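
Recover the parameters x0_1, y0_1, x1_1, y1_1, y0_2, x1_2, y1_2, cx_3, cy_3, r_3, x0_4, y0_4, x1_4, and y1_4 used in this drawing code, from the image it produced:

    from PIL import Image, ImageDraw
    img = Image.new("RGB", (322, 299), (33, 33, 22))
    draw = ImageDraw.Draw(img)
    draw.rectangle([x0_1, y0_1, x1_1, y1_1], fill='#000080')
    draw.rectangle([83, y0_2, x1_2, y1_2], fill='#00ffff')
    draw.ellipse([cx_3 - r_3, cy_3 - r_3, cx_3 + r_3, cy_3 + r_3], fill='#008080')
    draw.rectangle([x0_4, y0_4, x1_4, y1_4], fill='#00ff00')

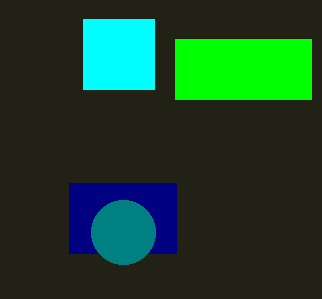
x0_1 = 69, y0_1 = 183, x1_1 = 176, y1_1 = 253, y0_2 = 19, x1_2 = 154, y1_2 = 89, cx_3 = 123, cy_3 = 232, r_3 = 32, x0_4 = 175, y0_4 = 39, x1_4 = 311, y1_4 = 99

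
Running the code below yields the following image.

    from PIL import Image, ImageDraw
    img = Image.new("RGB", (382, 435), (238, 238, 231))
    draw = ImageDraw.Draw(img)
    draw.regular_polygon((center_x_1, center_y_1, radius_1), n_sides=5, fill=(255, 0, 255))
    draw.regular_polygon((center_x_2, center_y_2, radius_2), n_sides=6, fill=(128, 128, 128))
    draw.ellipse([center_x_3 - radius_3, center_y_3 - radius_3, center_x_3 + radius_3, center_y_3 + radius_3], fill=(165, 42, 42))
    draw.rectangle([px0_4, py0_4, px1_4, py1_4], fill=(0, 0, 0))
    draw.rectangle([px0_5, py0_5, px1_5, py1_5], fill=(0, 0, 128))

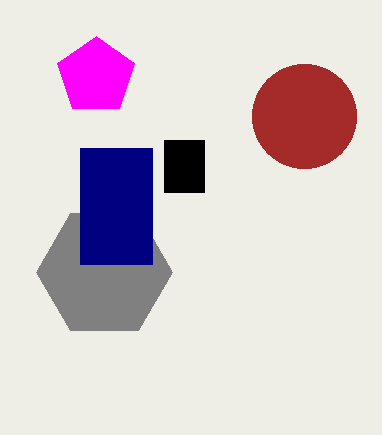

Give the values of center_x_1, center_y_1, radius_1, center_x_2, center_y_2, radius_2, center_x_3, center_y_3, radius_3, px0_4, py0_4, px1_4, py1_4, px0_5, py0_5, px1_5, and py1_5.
center_x_1 = 96; center_y_1 = 76; radius_1 = 40; center_x_2 = 104; center_y_2 = 272; radius_2 = 68; center_x_3 = 304; center_y_3 = 116; radius_3 = 52; px0_4 = 164; py0_4 = 140; px1_4 = 204; py1_4 = 192; px0_5 = 80; py0_5 = 148; px1_5 = 152; py1_5 = 264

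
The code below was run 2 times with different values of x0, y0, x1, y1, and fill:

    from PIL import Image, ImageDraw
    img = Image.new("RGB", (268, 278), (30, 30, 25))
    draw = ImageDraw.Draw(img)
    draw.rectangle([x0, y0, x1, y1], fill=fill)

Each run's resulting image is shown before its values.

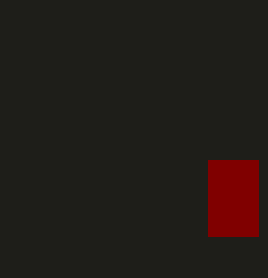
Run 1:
x0 = 208
y0 = 160
x1 = 258
y1 = 236
fill = 'maroon'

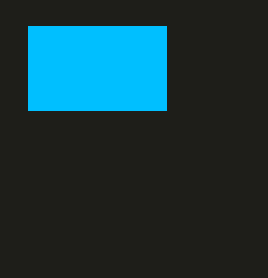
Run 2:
x0 = 28; y0 = 26; x1 = 166; y1 = 110; fill = 'deepskyblue'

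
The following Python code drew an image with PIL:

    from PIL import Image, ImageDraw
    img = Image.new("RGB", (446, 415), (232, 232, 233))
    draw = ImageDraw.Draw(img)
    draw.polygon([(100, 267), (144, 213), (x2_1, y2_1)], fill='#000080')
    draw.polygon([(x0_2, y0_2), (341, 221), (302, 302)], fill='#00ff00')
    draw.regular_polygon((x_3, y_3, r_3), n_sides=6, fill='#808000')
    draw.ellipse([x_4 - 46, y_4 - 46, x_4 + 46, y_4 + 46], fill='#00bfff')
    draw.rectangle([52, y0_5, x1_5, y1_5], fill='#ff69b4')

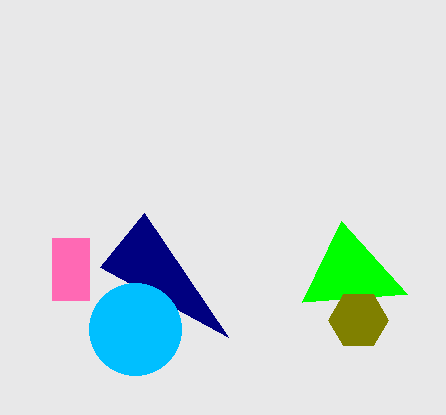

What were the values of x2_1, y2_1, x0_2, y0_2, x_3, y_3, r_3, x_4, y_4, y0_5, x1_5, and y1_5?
x2_1 = 228
y2_1 = 337
x0_2 = 407
y0_2 = 294
x_3 = 358
y_3 = 320
r_3 = 30
x_4 = 135
y_4 = 329
y0_5 = 238
x1_5 = 89
y1_5 = 300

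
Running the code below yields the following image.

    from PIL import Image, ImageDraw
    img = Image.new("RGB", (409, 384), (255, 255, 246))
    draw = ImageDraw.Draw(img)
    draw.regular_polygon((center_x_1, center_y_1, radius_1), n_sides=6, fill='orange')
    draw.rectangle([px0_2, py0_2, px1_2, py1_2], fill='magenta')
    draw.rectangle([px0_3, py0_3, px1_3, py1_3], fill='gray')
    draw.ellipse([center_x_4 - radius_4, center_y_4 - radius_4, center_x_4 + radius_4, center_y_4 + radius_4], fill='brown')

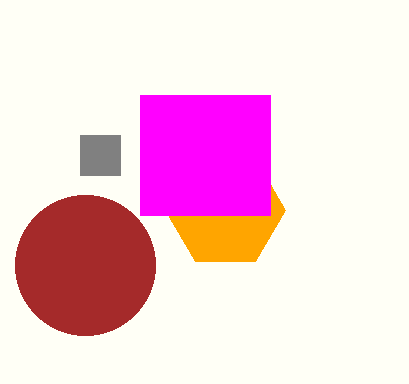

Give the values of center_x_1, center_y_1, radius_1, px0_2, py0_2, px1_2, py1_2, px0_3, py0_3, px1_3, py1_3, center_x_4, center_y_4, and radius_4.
center_x_1 = 225; center_y_1 = 210; radius_1 = 60; px0_2 = 140; py0_2 = 95; px1_2 = 270; py1_2 = 215; px0_3 = 80; py0_3 = 135; px1_3 = 120; py1_3 = 175; center_x_4 = 85; center_y_4 = 265; radius_4 = 70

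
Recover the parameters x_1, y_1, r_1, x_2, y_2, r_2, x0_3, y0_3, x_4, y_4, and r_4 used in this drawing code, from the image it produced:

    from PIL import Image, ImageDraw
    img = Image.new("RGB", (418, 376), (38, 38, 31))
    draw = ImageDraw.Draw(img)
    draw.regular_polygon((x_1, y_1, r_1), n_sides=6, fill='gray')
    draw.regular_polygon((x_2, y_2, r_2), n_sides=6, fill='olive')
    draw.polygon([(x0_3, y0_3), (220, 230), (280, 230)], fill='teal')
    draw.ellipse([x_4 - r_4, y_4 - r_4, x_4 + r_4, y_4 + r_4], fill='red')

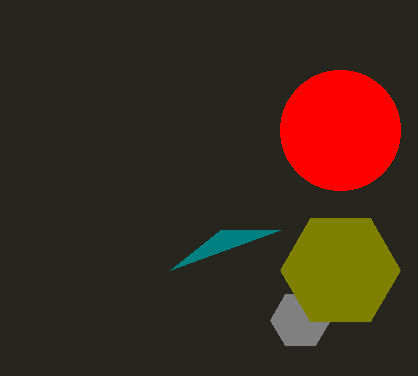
x_1 = 300, y_1 = 320, r_1 = 30, x_2 = 340, y_2 = 270, r_2 = 60, x0_3 = 170, y0_3 = 270, x_4 = 340, y_4 = 130, r_4 = 60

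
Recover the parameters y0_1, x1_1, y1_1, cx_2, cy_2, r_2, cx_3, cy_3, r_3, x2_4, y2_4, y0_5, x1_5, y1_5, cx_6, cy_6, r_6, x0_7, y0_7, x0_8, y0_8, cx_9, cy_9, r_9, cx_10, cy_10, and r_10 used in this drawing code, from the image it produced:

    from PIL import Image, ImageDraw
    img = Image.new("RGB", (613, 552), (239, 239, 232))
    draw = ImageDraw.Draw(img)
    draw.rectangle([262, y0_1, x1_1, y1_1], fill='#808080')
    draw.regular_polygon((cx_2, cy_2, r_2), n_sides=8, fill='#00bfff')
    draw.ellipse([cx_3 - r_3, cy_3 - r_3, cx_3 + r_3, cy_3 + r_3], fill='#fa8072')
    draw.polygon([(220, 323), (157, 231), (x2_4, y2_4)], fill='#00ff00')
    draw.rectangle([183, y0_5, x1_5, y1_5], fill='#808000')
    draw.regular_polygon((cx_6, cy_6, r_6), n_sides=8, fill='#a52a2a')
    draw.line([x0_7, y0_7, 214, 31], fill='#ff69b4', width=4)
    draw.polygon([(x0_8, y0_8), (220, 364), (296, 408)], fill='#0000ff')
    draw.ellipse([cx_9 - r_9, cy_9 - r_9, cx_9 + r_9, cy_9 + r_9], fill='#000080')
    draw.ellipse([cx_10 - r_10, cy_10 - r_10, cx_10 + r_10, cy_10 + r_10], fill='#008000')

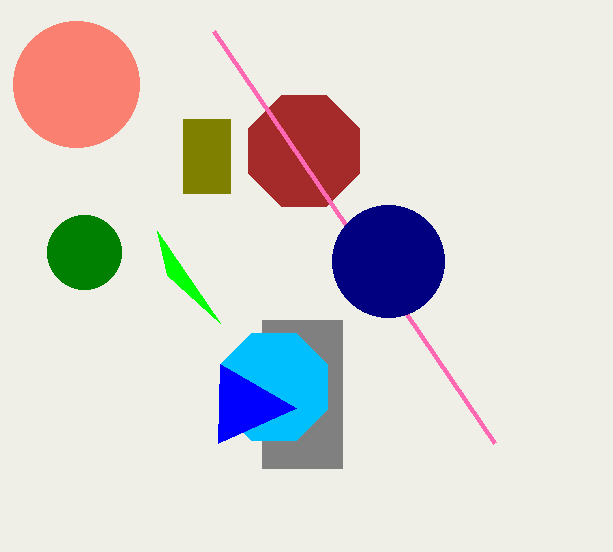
y0_1 = 320; x1_1 = 342; y1_1 = 468; cx_2 = 274; cy_2 = 387; r_2 = 58; cx_3 = 76; cy_3 = 84; r_3 = 63; x2_4 = 167; y2_4 = 275; y0_5 = 119; x1_5 = 230; y1_5 = 193; cx_6 = 304; cy_6 = 151; r_6 = 60; x0_7 = 495; y0_7 = 443; x0_8 = 218; y0_8 = 443; cx_9 = 388; cy_9 = 261; r_9 = 56; cx_10 = 84; cy_10 = 252; r_10 = 37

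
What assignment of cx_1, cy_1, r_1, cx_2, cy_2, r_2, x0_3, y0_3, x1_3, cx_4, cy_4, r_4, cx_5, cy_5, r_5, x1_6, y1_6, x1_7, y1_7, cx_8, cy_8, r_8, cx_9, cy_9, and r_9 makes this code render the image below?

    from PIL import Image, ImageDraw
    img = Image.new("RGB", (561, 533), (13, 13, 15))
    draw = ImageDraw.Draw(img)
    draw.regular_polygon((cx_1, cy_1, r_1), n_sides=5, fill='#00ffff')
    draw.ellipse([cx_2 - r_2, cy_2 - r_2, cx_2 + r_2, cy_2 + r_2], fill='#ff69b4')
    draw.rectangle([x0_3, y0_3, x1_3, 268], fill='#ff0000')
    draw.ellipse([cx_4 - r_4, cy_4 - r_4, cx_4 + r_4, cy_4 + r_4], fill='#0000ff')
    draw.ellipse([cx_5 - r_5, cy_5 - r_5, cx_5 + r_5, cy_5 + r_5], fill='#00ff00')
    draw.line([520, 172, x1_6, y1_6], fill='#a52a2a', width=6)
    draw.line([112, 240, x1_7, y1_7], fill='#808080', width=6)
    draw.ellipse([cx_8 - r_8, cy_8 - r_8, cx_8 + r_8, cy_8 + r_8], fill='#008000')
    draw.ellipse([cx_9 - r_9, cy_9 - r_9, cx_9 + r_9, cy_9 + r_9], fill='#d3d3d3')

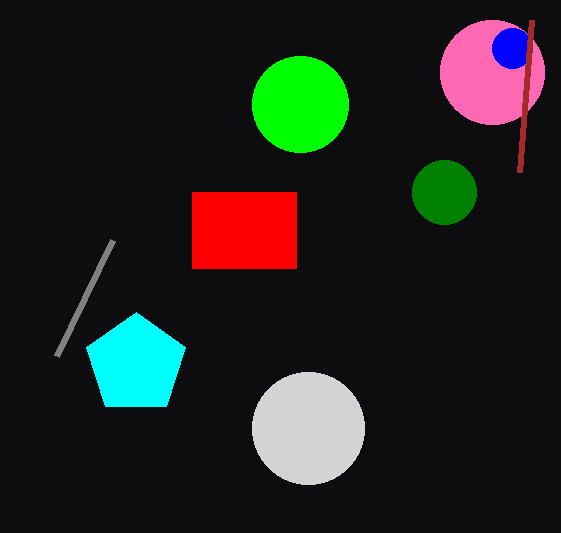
cx_1 = 136
cy_1 = 364
r_1 = 52
cx_2 = 492
cy_2 = 72
r_2 = 52
x0_3 = 192
y0_3 = 192
x1_3 = 296
cx_4 = 512
cy_4 = 48
r_4 = 20
cx_5 = 300
cy_5 = 104
r_5 = 48
x1_6 = 532
y1_6 = 20
x1_7 = 56
y1_7 = 356
cx_8 = 444
cy_8 = 192
r_8 = 32
cx_9 = 308
cy_9 = 428
r_9 = 56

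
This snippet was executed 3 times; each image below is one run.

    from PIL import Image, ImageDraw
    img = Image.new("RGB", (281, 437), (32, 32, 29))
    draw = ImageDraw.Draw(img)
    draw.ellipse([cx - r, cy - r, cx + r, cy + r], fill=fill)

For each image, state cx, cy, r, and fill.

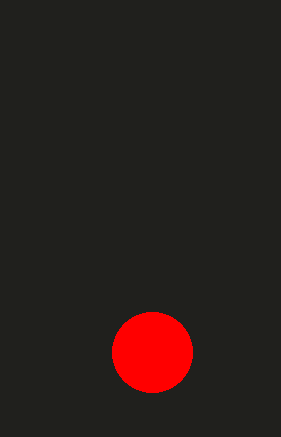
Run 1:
cx = 152; cy = 352; r = 40; fill = 'red'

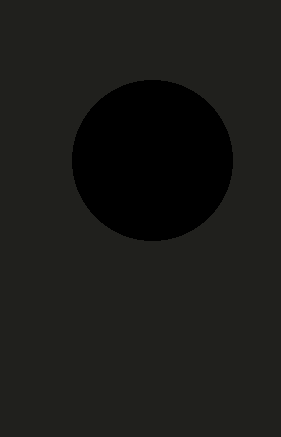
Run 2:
cx = 152; cy = 160; r = 80; fill = 'black'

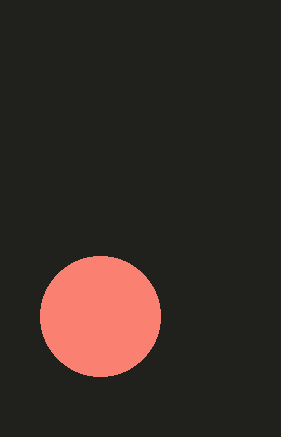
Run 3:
cx = 100, cy = 316, r = 60, fill = 'salmon'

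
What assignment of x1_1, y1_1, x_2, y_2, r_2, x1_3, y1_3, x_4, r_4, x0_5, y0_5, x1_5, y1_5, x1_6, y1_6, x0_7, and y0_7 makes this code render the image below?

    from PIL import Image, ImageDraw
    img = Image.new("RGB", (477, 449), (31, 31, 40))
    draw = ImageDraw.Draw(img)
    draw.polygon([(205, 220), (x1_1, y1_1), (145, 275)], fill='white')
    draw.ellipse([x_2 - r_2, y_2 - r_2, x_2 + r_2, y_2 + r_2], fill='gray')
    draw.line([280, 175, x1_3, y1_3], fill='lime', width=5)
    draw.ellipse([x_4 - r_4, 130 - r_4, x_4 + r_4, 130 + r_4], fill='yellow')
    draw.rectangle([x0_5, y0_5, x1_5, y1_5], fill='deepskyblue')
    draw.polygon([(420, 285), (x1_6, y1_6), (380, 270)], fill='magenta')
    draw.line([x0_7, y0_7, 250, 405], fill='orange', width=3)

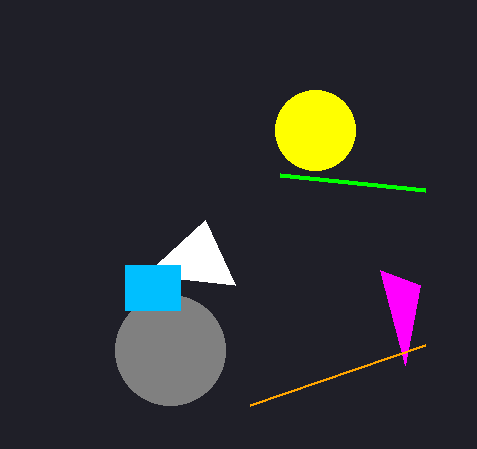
x1_1 = 235; y1_1 = 285; x_2 = 170; y_2 = 350; r_2 = 55; x1_3 = 425; y1_3 = 190; x_4 = 315; r_4 = 40; x0_5 = 125; y0_5 = 265; x1_5 = 180; y1_5 = 310; x1_6 = 405; y1_6 = 365; x0_7 = 425; y0_7 = 345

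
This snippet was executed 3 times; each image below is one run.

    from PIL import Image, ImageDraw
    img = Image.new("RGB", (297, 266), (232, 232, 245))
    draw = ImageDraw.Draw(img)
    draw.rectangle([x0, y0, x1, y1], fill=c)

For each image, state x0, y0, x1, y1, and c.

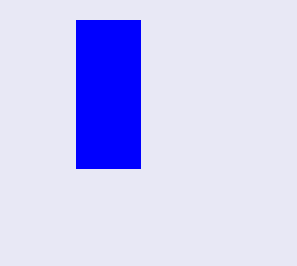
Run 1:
x0 = 76; y0 = 20; x1 = 140; y1 = 168; c = 'blue'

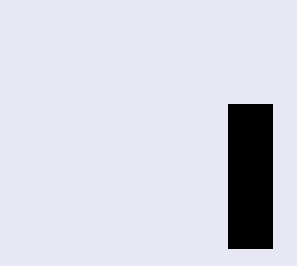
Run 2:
x0 = 228; y0 = 104; x1 = 272; y1 = 248; c = 'black'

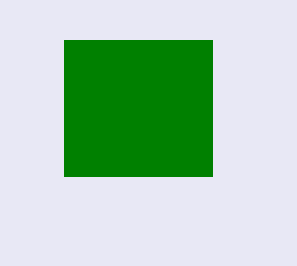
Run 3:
x0 = 64, y0 = 40, x1 = 212, y1 = 176, c = 'green'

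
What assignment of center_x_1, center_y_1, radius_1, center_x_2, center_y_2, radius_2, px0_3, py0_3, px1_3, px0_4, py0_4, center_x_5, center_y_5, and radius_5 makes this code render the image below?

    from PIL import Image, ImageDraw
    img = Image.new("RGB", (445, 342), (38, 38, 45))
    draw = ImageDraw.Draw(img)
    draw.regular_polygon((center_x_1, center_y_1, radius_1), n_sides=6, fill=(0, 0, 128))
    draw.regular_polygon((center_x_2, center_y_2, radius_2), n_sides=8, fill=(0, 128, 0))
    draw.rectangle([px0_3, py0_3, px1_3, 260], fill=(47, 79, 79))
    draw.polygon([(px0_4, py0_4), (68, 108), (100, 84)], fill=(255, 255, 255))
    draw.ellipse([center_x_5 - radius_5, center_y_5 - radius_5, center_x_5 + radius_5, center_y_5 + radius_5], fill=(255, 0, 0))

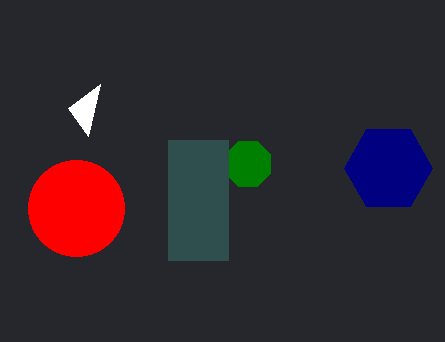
center_x_1 = 388
center_y_1 = 168
radius_1 = 44
center_x_2 = 248
center_y_2 = 164
radius_2 = 24
px0_3 = 168
py0_3 = 140
px1_3 = 228
px0_4 = 88
py0_4 = 136
center_x_5 = 76
center_y_5 = 208
radius_5 = 48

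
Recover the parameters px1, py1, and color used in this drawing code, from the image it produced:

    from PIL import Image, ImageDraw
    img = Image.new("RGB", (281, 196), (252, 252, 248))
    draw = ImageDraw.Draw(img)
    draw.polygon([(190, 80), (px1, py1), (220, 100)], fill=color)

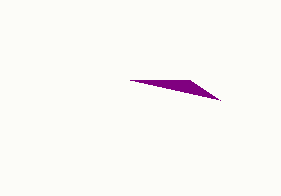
px1 = 130; py1 = 80; color = 'purple'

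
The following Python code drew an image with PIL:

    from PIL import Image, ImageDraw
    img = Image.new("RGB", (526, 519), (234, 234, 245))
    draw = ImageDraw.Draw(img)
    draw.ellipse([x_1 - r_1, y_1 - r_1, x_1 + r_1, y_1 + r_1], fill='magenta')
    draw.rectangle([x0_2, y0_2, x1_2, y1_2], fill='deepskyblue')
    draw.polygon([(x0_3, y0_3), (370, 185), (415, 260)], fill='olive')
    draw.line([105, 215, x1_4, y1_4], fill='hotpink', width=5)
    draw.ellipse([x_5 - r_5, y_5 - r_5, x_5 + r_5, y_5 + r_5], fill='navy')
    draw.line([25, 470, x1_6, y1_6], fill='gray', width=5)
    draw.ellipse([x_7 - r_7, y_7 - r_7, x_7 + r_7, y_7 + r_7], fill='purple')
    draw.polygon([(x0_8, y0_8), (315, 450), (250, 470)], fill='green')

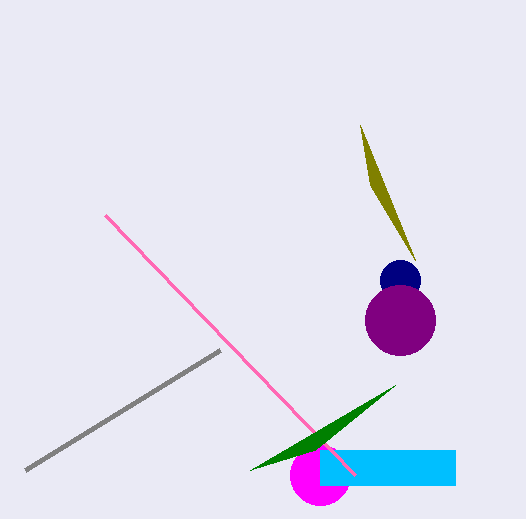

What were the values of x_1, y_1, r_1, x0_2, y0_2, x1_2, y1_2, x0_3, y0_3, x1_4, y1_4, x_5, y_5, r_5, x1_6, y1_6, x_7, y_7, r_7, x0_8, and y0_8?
x_1 = 320
y_1 = 475
r_1 = 30
x0_2 = 320
y0_2 = 450
x1_2 = 455
y1_2 = 485
x0_3 = 360
y0_3 = 125
x1_4 = 355
y1_4 = 475
x_5 = 400
y_5 = 280
r_5 = 20
x1_6 = 220
y1_6 = 350
x_7 = 400
y_7 = 320
r_7 = 35
x0_8 = 395
y0_8 = 385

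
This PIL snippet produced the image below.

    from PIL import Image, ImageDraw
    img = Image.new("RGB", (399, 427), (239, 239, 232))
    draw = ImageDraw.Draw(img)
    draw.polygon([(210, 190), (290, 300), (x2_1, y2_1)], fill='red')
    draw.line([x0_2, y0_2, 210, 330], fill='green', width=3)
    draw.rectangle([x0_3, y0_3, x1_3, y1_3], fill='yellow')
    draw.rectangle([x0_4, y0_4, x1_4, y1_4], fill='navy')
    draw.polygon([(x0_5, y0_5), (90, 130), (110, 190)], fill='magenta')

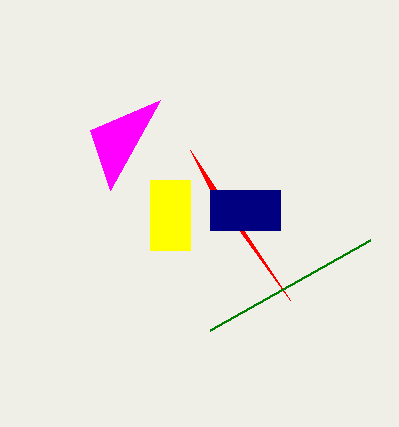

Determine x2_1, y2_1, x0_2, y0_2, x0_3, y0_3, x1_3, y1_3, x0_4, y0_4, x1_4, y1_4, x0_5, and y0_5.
x2_1 = 190, y2_1 = 150, x0_2 = 370, y0_2 = 240, x0_3 = 150, y0_3 = 180, x1_3 = 190, y1_3 = 250, x0_4 = 210, y0_4 = 190, x1_4 = 280, y1_4 = 230, x0_5 = 160, y0_5 = 100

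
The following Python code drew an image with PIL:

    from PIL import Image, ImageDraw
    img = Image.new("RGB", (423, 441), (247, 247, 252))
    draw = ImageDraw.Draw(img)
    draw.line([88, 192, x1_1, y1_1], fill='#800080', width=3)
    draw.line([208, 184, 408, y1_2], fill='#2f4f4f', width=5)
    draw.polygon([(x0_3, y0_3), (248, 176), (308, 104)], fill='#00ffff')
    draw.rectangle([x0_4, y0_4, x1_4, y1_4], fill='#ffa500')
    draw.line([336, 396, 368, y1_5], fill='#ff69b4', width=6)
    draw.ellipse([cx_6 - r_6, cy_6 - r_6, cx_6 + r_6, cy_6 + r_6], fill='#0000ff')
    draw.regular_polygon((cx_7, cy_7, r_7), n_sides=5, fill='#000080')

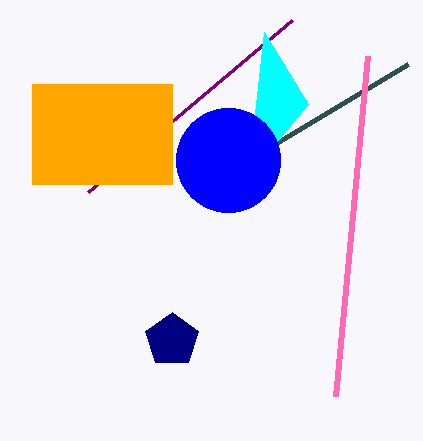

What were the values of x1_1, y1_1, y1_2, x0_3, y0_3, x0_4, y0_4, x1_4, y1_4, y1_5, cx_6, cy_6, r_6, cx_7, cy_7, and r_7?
x1_1 = 292
y1_1 = 20
y1_2 = 64
x0_3 = 264
y0_3 = 32
x0_4 = 32
y0_4 = 84
x1_4 = 172
y1_4 = 184
y1_5 = 56
cx_6 = 228
cy_6 = 160
r_6 = 52
cx_7 = 172
cy_7 = 340
r_7 = 28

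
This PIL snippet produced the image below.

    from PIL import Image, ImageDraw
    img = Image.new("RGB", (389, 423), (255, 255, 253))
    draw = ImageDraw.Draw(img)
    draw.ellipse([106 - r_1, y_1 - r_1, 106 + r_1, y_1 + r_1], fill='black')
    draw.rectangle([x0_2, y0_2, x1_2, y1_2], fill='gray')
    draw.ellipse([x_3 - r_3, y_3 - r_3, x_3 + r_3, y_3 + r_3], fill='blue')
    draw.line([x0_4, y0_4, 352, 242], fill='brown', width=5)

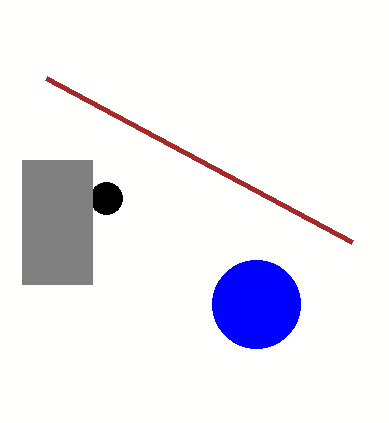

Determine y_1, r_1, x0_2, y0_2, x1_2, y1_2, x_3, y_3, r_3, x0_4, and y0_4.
y_1 = 198, r_1 = 16, x0_2 = 22, y0_2 = 160, x1_2 = 92, y1_2 = 284, x_3 = 256, y_3 = 304, r_3 = 44, x0_4 = 46, y0_4 = 78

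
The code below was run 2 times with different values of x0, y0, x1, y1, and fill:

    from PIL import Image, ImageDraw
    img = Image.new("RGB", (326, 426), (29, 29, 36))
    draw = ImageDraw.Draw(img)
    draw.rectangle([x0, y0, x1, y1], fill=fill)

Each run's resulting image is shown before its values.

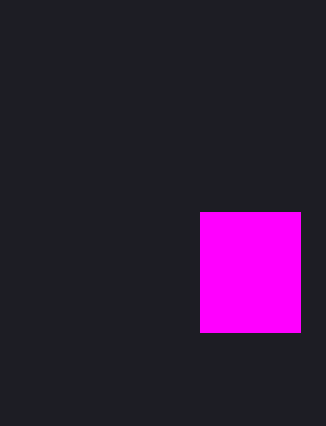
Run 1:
x0 = 200; y0 = 212; x1 = 300; y1 = 332; fill = 'magenta'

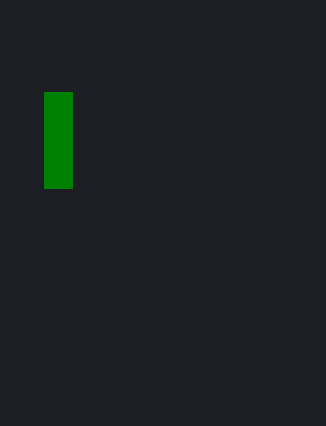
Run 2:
x0 = 44, y0 = 92, x1 = 72, y1 = 188, fill = 'green'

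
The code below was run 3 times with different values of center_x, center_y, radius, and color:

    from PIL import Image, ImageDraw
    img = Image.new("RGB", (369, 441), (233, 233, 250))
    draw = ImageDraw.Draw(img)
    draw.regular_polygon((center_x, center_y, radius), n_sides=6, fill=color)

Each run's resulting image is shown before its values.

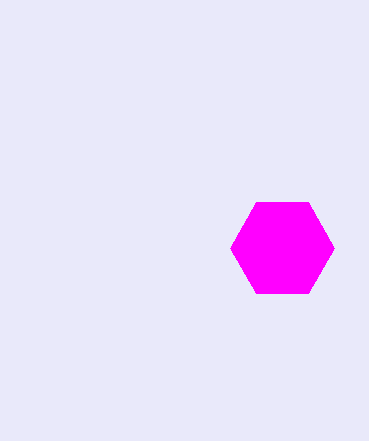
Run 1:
center_x = 282
center_y = 248
radius = 52
color = 'magenta'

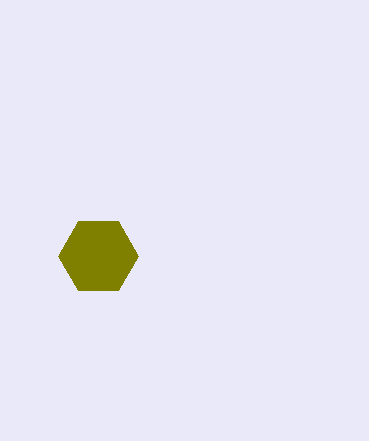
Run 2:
center_x = 98
center_y = 256
radius = 40
color = 'olive'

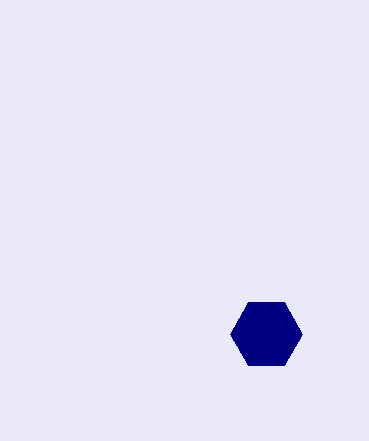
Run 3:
center_x = 266; center_y = 334; radius = 36; color = 'navy'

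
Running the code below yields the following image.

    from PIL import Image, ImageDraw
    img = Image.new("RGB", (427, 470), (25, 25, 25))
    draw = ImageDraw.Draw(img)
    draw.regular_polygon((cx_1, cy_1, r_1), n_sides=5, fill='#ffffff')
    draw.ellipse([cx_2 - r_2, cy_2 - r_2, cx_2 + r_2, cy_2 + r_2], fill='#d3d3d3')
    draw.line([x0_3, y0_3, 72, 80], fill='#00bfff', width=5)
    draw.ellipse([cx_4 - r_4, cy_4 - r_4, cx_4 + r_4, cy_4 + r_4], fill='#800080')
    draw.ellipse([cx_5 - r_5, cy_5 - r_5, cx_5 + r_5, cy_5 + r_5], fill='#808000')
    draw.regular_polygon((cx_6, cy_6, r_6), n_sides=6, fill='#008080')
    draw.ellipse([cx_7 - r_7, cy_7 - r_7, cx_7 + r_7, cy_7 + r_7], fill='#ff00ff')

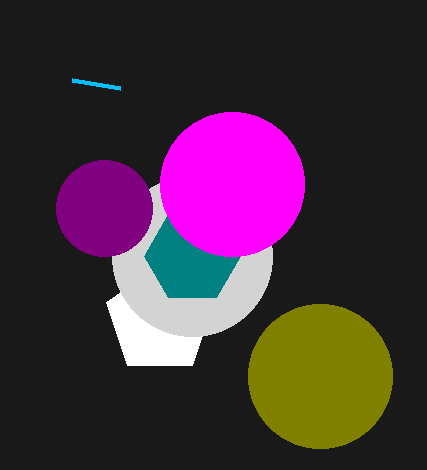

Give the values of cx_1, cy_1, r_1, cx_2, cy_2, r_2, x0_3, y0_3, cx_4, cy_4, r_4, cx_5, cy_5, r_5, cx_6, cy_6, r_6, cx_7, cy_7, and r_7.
cx_1 = 160; cy_1 = 320; r_1 = 56; cx_2 = 192; cy_2 = 256; r_2 = 80; x0_3 = 120; y0_3 = 88; cx_4 = 104; cy_4 = 208; r_4 = 48; cx_5 = 320; cy_5 = 376; r_5 = 72; cx_6 = 192; cy_6 = 256; r_6 = 48; cx_7 = 232; cy_7 = 184; r_7 = 72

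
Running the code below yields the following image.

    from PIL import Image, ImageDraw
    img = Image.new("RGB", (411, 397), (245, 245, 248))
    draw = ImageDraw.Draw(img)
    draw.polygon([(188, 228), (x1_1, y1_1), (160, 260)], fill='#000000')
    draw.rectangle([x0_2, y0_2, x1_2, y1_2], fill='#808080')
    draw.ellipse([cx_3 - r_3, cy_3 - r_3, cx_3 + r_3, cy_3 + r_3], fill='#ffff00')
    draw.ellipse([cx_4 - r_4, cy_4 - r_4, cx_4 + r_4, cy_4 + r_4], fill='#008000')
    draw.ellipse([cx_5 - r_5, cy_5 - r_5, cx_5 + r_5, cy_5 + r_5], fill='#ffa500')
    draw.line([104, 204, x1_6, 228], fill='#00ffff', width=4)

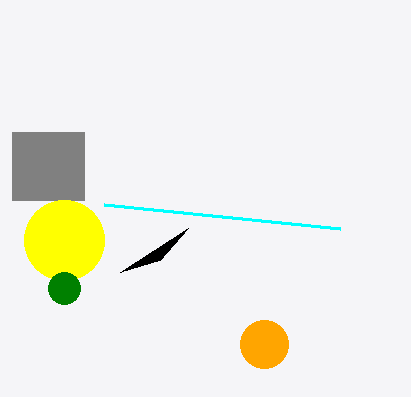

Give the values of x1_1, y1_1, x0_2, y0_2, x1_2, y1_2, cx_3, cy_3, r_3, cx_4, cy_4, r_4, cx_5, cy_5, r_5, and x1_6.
x1_1 = 120
y1_1 = 272
x0_2 = 12
y0_2 = 132
x1_2 = 84
y1_2 = 200
cx_3 = 64
cy_3 = 240
r_3 = 40
cx_4 = 64
cy_4 = 288
r_4 = 16
cx_5 = 264
cy_5 = 344
r_5 = 24
x1_6 = 340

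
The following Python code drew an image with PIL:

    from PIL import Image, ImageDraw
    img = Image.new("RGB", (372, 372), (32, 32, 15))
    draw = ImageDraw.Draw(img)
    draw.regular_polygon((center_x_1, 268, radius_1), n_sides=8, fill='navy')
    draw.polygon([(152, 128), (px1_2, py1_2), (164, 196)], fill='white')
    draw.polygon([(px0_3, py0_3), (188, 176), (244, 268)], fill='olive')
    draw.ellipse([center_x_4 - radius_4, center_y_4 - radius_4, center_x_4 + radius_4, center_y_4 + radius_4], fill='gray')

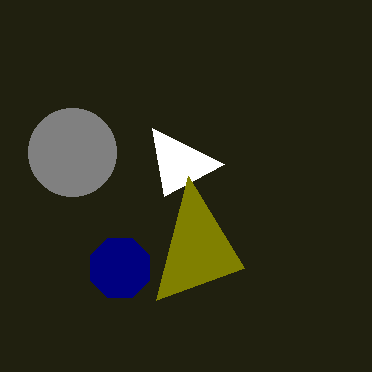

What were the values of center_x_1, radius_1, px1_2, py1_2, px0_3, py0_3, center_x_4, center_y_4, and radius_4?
center_x_1 = 120
radius_1 = 32
px1_2 = 224
py1_2 = 164
px0_3 = 156
py0_3 = 300
center_x_4 = 72
center_y_4 = 152
radius_4 = 44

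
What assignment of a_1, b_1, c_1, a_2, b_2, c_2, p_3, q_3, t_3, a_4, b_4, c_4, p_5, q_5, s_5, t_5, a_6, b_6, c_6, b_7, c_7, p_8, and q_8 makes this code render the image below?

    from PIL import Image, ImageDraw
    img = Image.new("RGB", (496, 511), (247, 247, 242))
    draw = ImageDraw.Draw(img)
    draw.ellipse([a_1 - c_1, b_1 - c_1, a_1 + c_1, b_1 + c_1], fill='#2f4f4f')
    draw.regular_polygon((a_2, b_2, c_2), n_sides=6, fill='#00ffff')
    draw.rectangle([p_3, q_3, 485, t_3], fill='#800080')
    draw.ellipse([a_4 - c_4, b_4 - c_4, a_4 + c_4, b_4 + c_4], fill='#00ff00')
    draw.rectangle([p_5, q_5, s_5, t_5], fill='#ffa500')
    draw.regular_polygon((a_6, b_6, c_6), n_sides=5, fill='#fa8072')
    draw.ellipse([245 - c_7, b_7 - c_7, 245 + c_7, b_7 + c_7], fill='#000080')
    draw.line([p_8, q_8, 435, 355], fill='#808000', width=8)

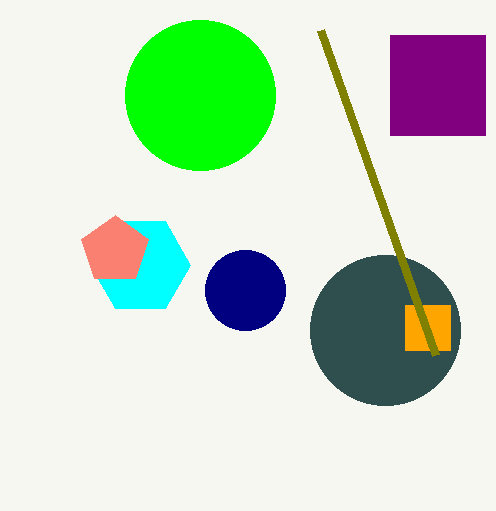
a_1 = 385
b_1 = 330
c_1 = 75
a_2 = 140
b_2 = 265
c_2 = 50
p_3 = 390
q_3 = 35
t_3 = 135
a_4 = 200
b_4 = 95
c_4 = 75
p_5 = 405
q_5 = 305
s_5 = 450
t_5 = 350
a_6 = 115
b_6 = 250
c_6 = 35
b_7 = 290
c_7 = 40
p_8 = 320
q_8 = 30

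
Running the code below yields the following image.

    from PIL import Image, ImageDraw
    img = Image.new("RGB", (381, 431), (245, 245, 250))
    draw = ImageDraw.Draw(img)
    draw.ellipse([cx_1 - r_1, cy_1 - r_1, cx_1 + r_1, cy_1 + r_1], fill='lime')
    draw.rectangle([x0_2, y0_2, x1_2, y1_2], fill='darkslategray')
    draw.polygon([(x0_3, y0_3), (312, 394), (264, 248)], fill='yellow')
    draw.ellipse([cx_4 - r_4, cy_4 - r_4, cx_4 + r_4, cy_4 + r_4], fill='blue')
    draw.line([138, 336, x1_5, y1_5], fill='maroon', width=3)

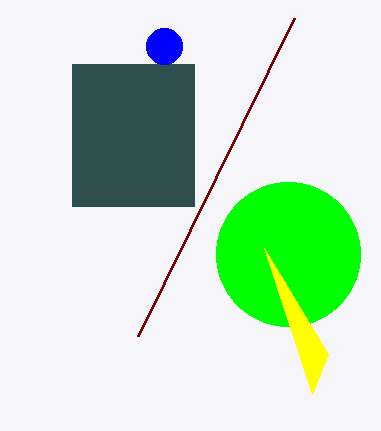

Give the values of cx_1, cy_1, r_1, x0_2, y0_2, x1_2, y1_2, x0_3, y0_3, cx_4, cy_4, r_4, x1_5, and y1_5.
cx_1 = 288
cy_1 = 254
r_1 = 72
x0_2 = 72
y0_2 = 64
x1_2 = 194
y1_2 = 206
x0_3 = 328
y0_3 = 354
cx_4 = 164
cy_4 = 46
r_4 = 18
x1_5 = 294
y1_5 = 18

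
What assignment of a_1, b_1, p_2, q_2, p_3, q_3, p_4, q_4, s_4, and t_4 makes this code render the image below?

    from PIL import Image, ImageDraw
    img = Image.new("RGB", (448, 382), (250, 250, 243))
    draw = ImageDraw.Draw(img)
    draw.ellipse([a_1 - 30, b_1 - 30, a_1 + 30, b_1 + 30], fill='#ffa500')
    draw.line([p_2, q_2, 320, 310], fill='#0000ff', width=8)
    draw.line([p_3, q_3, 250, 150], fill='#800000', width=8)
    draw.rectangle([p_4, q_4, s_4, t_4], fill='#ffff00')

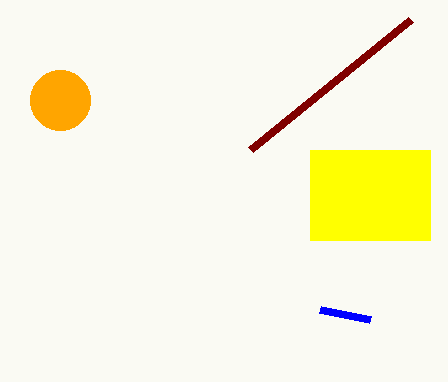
a_1 = 60, b_1 = 100, p_2 = 370, q_2 = 320, p_3 = 410, q_3 = 20, p_4 = 310, q_4 = 150, s_4 = 430, t_4 = 240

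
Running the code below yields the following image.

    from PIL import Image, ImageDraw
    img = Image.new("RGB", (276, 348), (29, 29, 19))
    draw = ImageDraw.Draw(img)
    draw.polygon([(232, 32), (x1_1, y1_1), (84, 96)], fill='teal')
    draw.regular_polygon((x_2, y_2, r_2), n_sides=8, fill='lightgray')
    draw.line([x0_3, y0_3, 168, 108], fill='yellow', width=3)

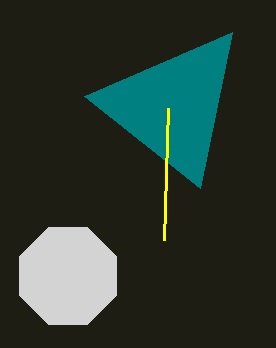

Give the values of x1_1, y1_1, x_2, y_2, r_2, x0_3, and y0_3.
x1_1 = 200
y1_1 = 188
x_2 = 68
y_2 = 276
r_2 = 52
x0_3 = 164
y0_3 = 240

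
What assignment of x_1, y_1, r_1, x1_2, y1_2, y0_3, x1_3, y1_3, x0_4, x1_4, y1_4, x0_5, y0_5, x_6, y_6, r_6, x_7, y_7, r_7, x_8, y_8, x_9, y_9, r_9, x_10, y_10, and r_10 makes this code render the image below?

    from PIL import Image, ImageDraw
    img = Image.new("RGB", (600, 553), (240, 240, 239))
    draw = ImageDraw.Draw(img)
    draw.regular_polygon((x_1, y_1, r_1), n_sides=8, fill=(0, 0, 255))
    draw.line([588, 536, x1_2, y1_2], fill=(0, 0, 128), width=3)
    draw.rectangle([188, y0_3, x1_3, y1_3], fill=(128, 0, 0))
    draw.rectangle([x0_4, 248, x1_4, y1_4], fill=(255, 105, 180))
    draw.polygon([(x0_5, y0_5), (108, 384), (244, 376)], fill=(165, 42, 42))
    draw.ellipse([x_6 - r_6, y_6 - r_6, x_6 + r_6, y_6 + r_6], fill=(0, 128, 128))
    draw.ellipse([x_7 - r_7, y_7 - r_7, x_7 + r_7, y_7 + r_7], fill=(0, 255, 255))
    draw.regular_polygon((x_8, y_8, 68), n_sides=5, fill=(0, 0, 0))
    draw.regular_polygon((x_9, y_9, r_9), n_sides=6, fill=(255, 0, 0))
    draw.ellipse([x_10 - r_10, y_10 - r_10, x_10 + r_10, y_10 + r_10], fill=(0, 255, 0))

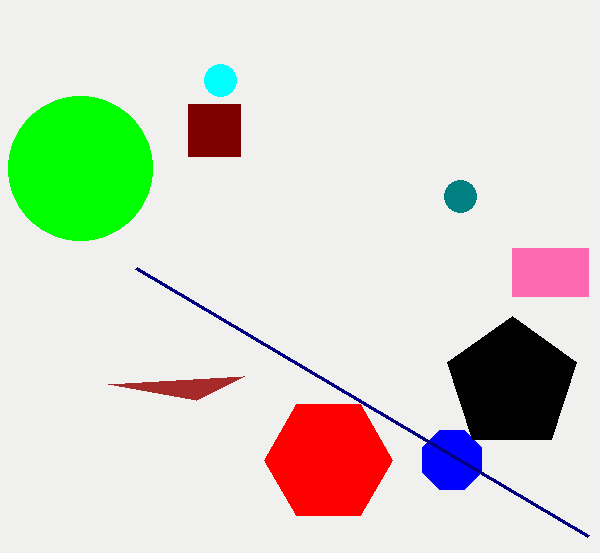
x_1 = 452, y_1 = 460, r_1 = 32, x1_2 = 136, y1_2 = 268, y0_3 = 104, x1_3 = 240, y1_3 = 156, x0_4 = 512, x1_4 = 588, y1_4 = 296, x0_5 = 196, y0_5 = 400, x_6 = 460, y_6 = 196, r_6 = 16, x_7 = 220, y_7 = 80, r_7 = 16, x_8 = 512, y_8 = 384, x_9 = 328, y_9 = 460, r_9 = 64, x_10 = 80, y_10 = 168, r_10 = 72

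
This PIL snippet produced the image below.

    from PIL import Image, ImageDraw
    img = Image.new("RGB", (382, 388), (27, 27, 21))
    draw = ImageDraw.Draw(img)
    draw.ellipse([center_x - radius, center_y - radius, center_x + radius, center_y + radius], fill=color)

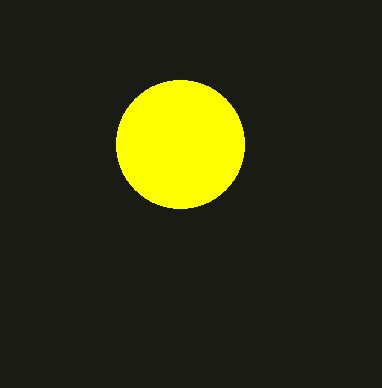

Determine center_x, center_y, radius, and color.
center_x = 180
center_y = 144
radius = 64
color = 'yellow'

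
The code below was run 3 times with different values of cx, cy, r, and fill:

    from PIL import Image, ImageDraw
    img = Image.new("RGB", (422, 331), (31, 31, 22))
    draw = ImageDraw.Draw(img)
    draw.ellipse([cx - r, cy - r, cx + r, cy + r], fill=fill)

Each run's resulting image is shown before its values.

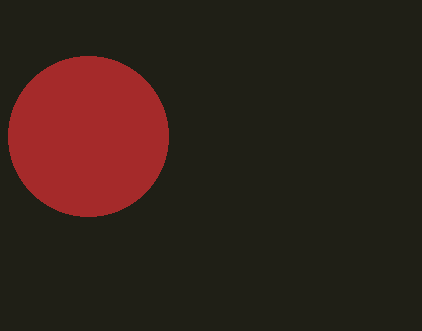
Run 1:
cx = 88, cy = 136, r = 80, fill = 'brown'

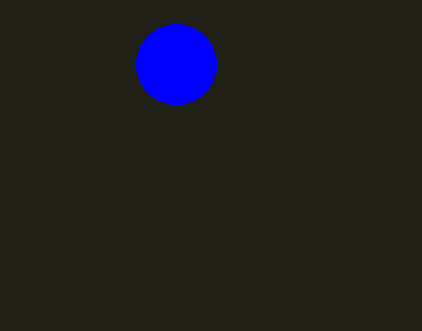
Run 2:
cx = 176, cy = 64, r = 40, fill = 'blue'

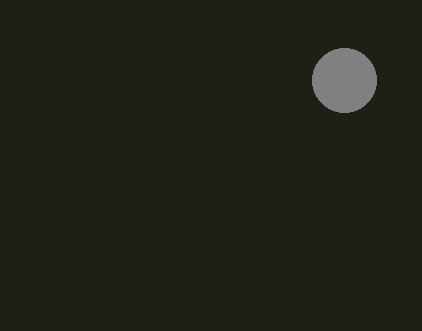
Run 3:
cx = 344, cy = 80, r = 32, fill = 'gray'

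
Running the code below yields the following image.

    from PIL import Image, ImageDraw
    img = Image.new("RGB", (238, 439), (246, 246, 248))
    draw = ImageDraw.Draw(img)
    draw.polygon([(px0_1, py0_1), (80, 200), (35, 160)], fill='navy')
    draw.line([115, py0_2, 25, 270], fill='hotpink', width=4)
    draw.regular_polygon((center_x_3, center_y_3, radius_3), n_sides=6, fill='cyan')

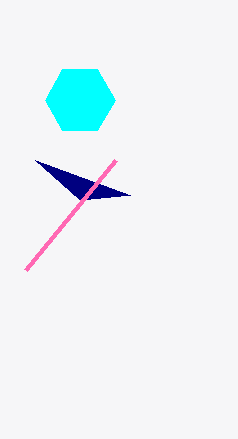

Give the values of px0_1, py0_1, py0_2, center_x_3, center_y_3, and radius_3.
px0_1 = 130, py0_1 = 195, py0_2 = 160, center_x_3 = 80, center_y_3 = 100, radius_3 = 35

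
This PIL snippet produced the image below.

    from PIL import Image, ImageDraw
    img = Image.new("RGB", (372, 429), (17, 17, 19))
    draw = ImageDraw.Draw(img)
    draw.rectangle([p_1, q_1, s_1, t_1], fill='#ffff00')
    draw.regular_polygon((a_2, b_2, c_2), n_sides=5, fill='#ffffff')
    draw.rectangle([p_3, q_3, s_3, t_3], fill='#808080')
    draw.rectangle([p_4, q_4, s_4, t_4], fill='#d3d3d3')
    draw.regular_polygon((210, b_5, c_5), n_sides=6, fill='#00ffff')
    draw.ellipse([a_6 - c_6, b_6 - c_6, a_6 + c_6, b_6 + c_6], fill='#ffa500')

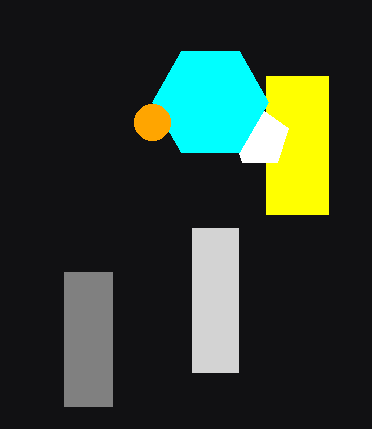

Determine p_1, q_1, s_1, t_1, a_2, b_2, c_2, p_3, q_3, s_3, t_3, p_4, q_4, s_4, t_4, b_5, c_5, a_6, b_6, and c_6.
p_1 = 266
q_1 = 76
s_1 = 328
t_1 = 214
a_2 = 260
b_2 = 138
c_2 = 30
p_3 = 64
q_3 = 272
s_3 = 112
t_3 = 406
p_4 = 192
q_4 = 228
s_4 = 238
t_4 = 372
b_5 = 102
c_5 = 58
a_6 = 152
b_6 = 122
c_6 = 18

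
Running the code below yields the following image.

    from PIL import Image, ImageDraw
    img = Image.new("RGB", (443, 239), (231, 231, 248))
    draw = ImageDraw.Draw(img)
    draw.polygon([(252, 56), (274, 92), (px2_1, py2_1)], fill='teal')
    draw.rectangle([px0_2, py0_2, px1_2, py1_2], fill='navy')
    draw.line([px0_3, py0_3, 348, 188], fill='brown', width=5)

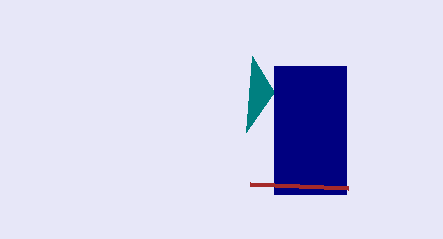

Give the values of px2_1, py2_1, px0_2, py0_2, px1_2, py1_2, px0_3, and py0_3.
px2_1 = 246; py2_1 = 132; px0_2 = 274; py0_2 = 66; px1_2 = 346; py1_2 = 194; px0_3 = 250; py0_3 = 184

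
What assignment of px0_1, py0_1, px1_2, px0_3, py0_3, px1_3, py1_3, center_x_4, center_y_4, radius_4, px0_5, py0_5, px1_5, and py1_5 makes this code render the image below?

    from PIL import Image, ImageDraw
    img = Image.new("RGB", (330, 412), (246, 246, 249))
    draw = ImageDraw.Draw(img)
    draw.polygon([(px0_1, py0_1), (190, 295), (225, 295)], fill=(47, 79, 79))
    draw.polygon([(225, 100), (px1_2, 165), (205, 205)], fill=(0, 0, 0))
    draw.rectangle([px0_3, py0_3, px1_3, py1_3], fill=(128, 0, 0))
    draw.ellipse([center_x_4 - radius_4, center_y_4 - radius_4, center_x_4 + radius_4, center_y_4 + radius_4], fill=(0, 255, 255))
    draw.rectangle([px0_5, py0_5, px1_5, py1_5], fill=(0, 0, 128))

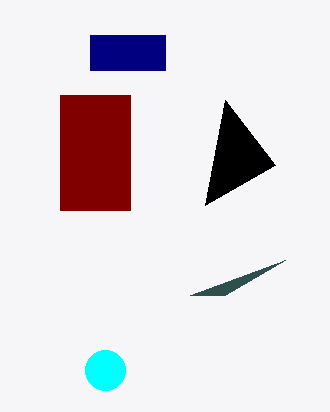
px0_1 = 285, py0_1 = 260, px1_2 = 275, px0_3 = 60, py0_3 = 95, px1_3 = 130, py1_3 = 210, center_x_4 = 105, center_y_4 = 370, radius_4 = 20, px0_5 = 90, py0_5 = 35, px1_5 = 165, py1_5 = 70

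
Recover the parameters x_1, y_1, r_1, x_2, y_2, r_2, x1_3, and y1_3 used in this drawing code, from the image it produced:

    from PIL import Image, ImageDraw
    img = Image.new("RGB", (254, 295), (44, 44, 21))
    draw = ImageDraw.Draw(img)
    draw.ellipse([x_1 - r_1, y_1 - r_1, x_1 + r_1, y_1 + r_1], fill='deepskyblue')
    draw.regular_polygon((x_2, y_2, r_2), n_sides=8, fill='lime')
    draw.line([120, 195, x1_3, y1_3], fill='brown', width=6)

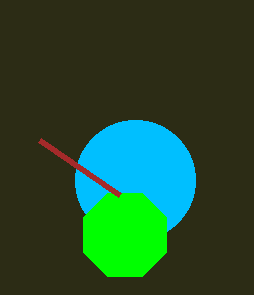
x_1 = 135, y_1 = 180, r_1 = 60, x_2 = 125, y_2 = 235, r_2 = 45, x1_3 = 40, y1_3 = 140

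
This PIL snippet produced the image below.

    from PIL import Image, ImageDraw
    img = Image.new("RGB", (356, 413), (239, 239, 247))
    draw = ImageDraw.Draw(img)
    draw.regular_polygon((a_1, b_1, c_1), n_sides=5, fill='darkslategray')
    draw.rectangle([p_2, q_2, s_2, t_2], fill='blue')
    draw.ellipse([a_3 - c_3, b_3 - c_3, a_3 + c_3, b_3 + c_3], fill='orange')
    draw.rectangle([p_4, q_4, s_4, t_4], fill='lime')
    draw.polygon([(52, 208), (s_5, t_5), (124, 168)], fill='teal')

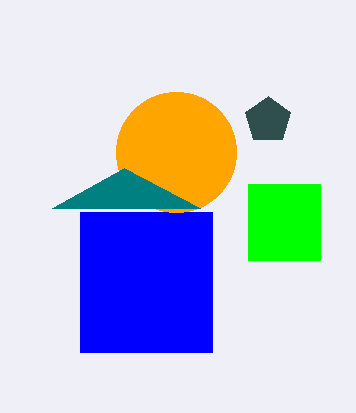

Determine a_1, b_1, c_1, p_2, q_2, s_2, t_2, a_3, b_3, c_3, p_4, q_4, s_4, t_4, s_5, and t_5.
a_1 = 268; b_1 = 120; c_1 = 24; p_2 = 80; q_2 = 212; s_2 = 212; t_2 = 352; a_3 = 176; b_3 = 152; c_3 = 60; p_4 = 248; q_4 = 184; s_4 = 320; t_4 = 260; s_5 = 200; t_5 = 208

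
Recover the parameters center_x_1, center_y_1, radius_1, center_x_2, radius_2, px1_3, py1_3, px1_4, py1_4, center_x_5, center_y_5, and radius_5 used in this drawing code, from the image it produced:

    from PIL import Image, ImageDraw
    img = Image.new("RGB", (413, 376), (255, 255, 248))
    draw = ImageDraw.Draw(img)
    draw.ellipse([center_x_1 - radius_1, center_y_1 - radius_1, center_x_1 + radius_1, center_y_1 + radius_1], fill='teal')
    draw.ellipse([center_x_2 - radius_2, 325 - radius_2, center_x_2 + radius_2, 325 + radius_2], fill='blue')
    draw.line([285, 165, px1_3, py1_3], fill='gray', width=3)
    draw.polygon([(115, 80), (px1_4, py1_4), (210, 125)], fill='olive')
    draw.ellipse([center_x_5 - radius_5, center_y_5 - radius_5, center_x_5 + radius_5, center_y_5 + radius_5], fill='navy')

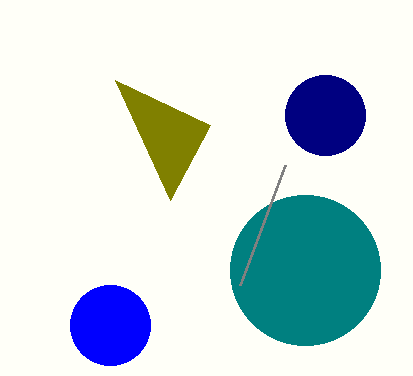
center_x_1 = 305, center_y_1 = 270, radius_1 = 75, center_x_2 = 110, radius_2 = 40, px1_3 = 240, py1_3 = 285, px1_4 = 170, py1_4 = 200, center_x_5 = 325, center_y_5 = 115, radius_5 = 40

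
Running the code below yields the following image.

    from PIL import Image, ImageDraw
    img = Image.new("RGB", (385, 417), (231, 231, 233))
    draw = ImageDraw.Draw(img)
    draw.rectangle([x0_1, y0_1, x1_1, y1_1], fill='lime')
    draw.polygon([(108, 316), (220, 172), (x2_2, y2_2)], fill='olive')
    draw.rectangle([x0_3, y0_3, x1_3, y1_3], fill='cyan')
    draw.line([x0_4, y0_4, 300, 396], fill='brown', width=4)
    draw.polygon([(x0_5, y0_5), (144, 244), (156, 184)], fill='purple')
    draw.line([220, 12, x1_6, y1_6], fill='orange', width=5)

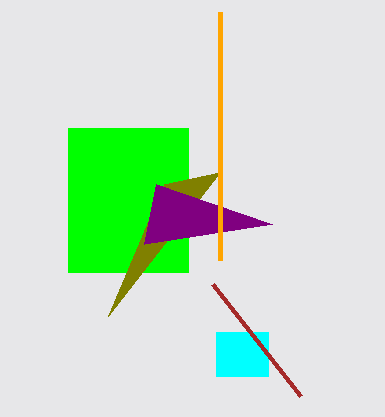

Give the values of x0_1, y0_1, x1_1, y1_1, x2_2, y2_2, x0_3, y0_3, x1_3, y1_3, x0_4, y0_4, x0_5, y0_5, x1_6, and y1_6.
x0_1 = 68; y0_1 = 128; x1_1 = 188; y1_1 = 272; x2_2 = 164; y2_2 = 184; x0_3 = 216; y0_3 = 332; x1_3 = 268; y1_3 = 376; x0_4 = 212; y0_4 = 284; x0_5 = 272; y0_5 = 224; x1_6 = 220; y1_6 = 260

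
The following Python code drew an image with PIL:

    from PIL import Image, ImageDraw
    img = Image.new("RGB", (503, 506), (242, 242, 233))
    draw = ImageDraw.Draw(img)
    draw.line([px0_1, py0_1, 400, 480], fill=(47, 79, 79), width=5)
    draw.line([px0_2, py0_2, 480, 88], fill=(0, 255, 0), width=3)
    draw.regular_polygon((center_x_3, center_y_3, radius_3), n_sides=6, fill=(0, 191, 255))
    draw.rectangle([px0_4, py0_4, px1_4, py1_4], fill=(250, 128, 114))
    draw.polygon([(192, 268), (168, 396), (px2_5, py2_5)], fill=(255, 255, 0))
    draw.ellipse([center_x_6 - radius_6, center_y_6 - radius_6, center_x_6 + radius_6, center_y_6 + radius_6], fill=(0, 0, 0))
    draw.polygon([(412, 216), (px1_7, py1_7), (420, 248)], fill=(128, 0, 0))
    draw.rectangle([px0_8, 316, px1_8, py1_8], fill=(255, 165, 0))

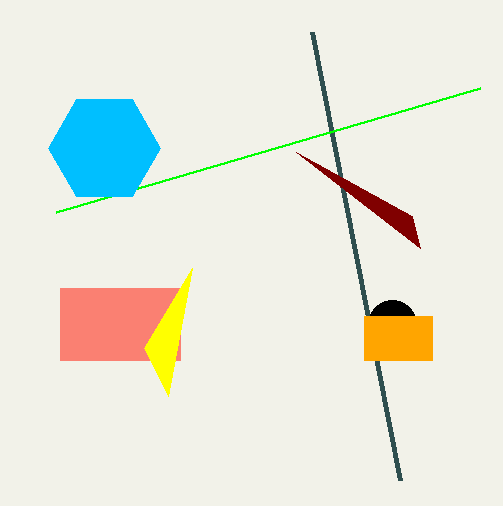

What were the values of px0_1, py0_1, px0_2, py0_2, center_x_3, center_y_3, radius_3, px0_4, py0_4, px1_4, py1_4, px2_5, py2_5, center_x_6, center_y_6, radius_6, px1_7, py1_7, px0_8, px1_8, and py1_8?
px0_1 = 312, py0_1 = 32, px0_2 = 56, py0_2 = 212, center_x_3 = 104, center_y_3 = 148, radius_3 = 56, px0_4 = 60, py0_4 = 288, px1_4 = 180, py1_4 = 360, px2_5 = 144, py2_5 = 348, center_x_6 = 392, center_y_6 = 324, radius_6 = 24, px1_7 = 296, py1_7 = 152, px0_8 = 364, px1_8 = 432, py1_8 = 360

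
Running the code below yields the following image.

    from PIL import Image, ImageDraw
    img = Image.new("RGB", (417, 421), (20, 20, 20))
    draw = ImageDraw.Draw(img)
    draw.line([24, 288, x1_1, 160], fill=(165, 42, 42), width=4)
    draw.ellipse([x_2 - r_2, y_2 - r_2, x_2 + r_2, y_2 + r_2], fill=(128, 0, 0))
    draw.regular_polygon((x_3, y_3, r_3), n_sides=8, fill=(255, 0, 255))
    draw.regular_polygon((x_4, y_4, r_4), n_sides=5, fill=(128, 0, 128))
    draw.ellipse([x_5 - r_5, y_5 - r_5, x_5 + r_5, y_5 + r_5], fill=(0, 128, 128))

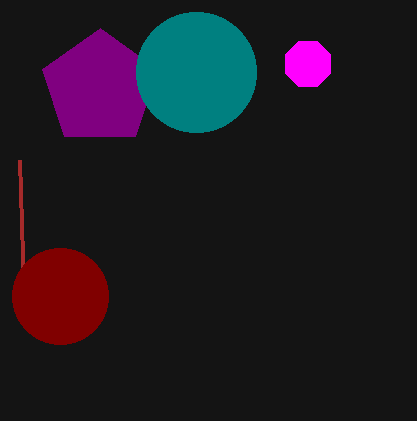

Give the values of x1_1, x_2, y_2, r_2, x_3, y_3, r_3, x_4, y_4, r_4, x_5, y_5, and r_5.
x1_1 = 20
x_2 = 60
y_2 = 296
r_2 = 48
x_3 = 308
y_3 = 64
r_3 = 24
x_4 = 100
y_4 = 88
r_4 = 60
x_5 = 196
y_5 = 72
r_5 = 60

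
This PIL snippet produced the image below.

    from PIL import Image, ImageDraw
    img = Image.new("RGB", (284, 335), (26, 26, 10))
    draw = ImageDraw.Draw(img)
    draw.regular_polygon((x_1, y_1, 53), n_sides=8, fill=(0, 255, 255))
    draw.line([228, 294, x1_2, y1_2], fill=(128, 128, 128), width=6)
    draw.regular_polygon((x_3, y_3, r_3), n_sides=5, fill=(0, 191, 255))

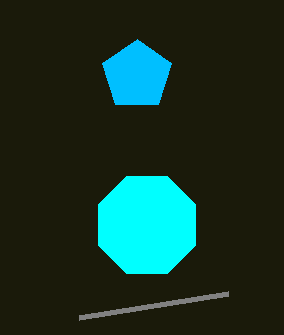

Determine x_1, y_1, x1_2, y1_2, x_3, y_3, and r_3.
x_1 = 147
y_1 = 225
x1_2 = 79
y1_2 = 318
x_3 = 137
y_3 = 75
r_3 = 36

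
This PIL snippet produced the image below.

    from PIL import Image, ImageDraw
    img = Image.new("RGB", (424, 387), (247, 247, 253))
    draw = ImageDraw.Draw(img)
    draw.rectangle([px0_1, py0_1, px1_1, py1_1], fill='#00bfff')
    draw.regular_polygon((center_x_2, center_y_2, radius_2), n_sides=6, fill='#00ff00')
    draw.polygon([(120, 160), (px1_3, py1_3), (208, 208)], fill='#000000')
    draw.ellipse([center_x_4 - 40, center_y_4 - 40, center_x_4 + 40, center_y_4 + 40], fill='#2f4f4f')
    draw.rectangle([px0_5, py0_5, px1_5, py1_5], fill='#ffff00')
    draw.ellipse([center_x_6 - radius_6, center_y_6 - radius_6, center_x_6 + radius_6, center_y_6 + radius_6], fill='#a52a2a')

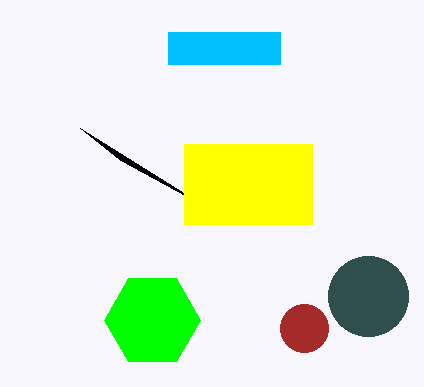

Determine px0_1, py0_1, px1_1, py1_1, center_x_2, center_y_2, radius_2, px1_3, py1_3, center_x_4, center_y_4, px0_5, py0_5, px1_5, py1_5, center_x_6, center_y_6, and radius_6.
px0_1 = 168
py0_1 = 32
px1_1 = 280
py1_1 = 64
center_x_2 = 152
center_y_2 = 320
radius_2 = 48
px1_3 = 80
py1_3 = 128
center_x_4 = 368
center_y_4 = 296
px0_5 = 184
py0_5 = 144
px1_5 = 312
py1_5 = 224
center_x_6 = 304
center_y_6 = 328
radius_6 = 24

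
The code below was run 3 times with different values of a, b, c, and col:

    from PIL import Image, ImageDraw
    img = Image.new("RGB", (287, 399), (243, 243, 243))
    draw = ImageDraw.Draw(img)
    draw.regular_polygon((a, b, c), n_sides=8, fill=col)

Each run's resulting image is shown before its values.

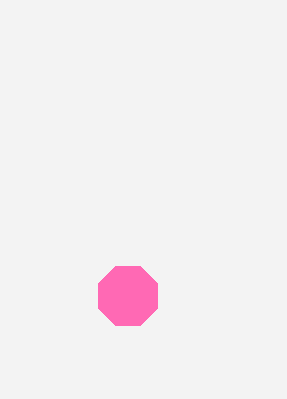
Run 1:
a = 128
b = 296
c = 32
col = 'hotpink'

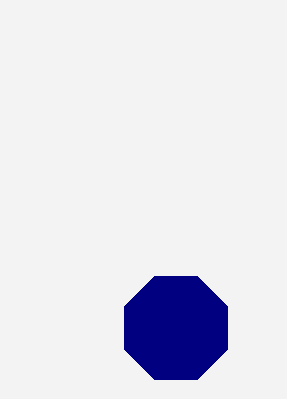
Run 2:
a = 176; b = 328; c = 56; col = 'navy'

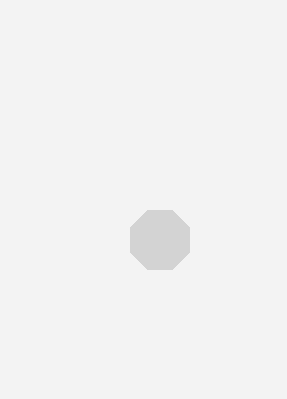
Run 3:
a = 160
b = 240
c = 32
col = 'lightgray'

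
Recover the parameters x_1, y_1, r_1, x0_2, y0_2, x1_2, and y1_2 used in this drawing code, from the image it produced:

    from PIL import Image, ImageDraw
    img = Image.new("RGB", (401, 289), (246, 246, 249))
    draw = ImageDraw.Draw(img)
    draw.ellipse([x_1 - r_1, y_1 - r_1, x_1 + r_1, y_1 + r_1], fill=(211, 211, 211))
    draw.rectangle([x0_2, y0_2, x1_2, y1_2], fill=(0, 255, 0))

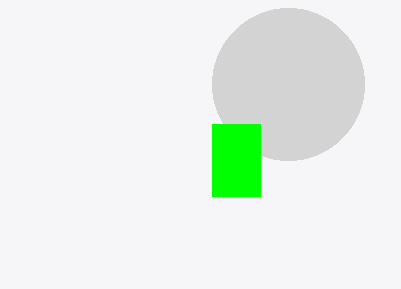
x_1 = 288, y_1 = 84, r_1 = 76, x0_2 = 212, y0_2 = 124, x1_2 = 260, y1_2 = 196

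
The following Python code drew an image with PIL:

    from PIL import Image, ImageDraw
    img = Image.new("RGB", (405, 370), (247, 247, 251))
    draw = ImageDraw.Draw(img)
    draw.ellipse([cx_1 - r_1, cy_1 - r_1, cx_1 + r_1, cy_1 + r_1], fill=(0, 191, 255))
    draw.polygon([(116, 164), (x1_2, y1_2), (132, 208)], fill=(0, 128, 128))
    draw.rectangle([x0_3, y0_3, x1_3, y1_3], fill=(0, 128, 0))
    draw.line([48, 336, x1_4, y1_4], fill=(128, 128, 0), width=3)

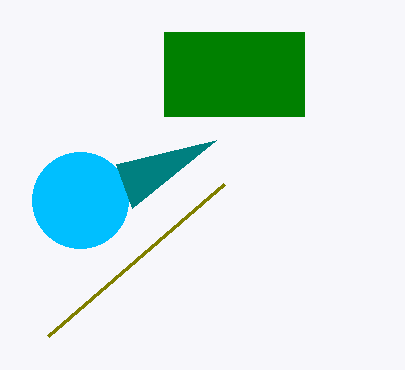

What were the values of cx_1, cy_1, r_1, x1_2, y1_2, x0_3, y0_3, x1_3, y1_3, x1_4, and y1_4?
cx_1 = 80, cy_1 = 200, r_1 = 48, x1_2 = 216, y1_2 = 140, x0_3 = 164, y0_3 = 32, x1_3 = 304, y1_3 = 116, x1_4 = 224, y1_4 = 184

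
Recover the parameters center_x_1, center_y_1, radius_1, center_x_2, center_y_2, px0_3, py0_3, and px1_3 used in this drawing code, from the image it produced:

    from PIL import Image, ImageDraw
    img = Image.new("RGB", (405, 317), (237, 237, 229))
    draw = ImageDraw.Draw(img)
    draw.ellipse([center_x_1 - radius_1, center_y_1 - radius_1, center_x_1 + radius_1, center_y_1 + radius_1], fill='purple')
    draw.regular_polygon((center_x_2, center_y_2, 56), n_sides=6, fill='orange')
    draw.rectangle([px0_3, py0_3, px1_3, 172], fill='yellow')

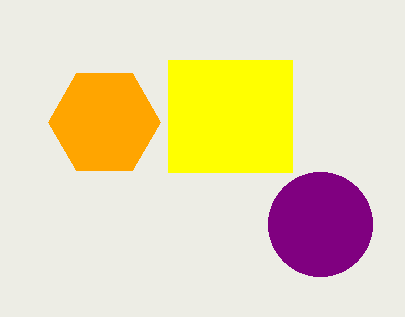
center_x_1 = 320
center_y_1 = 224
radius_1 = 52
center_x_2 = 104
center_y_2 = 122
px0_3 = 168
py0_3 = 60
px1_3 = 292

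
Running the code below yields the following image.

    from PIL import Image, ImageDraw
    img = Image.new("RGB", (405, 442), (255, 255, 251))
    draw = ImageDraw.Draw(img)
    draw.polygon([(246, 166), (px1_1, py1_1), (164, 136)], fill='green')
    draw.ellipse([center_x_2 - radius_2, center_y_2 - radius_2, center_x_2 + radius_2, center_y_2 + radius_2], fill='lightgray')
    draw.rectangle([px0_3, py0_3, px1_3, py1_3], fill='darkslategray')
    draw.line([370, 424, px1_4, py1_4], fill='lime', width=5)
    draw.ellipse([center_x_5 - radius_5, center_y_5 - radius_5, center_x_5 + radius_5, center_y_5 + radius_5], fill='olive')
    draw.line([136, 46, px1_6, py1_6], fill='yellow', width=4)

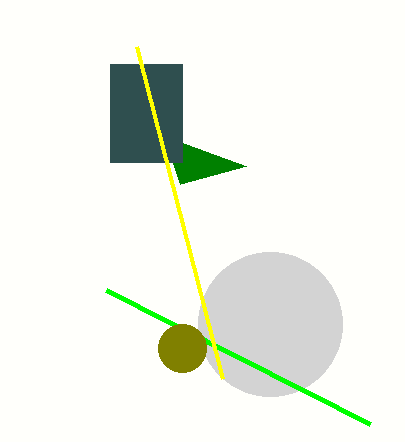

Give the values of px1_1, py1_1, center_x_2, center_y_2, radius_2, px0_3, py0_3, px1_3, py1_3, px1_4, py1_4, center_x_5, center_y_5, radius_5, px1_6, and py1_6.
px1_1 = 180
py1_1 = 184
center_x_2 = 270
center_y_2 = 324
radius_2 = 72
px0_3 = 110
py0_3 = 64
px1_3 = 182
py1_3 = 162
px1_4 = 106
py1_4 = 290
center_x_5 = 182
center_y_5 = 348
radius_5 = 24
px1_6 = 222
py1_6 = 378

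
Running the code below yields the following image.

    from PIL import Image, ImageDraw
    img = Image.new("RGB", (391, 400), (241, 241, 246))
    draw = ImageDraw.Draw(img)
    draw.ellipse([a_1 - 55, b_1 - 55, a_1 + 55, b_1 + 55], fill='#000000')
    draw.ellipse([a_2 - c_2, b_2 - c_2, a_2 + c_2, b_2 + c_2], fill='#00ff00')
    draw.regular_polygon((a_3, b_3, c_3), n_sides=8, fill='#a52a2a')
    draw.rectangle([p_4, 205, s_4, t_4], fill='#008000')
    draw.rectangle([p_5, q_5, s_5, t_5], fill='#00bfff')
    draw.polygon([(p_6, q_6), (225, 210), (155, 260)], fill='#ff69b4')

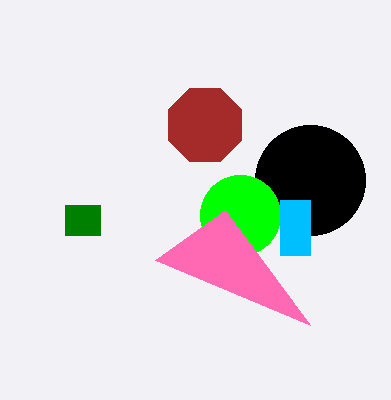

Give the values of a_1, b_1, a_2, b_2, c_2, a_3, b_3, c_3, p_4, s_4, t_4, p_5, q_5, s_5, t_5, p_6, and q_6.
a_1 = 310
b_1 = 180
a_2 = 240
b_2 = 215
c_2 = 40
a_3 = 205
b_3 = 125
c_3 = 40
p_4 = 65
s_4 = 100
t_4 = 235
p_5 = 280
q_5 = 200
s_5 = 310
t_5 = 255
p_6 = 310
q_6 = 325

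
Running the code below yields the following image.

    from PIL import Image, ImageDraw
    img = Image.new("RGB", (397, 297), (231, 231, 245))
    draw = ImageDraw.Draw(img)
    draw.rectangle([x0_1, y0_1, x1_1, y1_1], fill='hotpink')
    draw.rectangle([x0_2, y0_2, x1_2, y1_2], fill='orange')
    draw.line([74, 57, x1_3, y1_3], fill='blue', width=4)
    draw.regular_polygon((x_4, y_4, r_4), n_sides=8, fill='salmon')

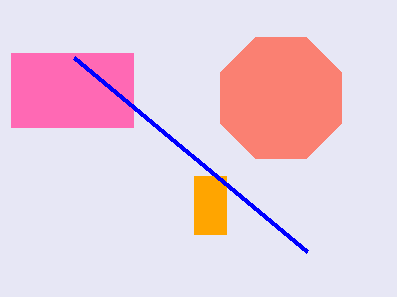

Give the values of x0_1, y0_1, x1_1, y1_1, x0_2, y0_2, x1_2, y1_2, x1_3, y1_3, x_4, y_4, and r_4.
x0_1 = 11, y0_1 = 53, x1_1 = 133, y1_1 = 127, x0_2 = 194, y0_2 = 176, x1_2 = 226, y1_2 = 234, x1_3 = 307, y1_3 = 251, x_4 = 281, y_4 = 98, r_4 = 66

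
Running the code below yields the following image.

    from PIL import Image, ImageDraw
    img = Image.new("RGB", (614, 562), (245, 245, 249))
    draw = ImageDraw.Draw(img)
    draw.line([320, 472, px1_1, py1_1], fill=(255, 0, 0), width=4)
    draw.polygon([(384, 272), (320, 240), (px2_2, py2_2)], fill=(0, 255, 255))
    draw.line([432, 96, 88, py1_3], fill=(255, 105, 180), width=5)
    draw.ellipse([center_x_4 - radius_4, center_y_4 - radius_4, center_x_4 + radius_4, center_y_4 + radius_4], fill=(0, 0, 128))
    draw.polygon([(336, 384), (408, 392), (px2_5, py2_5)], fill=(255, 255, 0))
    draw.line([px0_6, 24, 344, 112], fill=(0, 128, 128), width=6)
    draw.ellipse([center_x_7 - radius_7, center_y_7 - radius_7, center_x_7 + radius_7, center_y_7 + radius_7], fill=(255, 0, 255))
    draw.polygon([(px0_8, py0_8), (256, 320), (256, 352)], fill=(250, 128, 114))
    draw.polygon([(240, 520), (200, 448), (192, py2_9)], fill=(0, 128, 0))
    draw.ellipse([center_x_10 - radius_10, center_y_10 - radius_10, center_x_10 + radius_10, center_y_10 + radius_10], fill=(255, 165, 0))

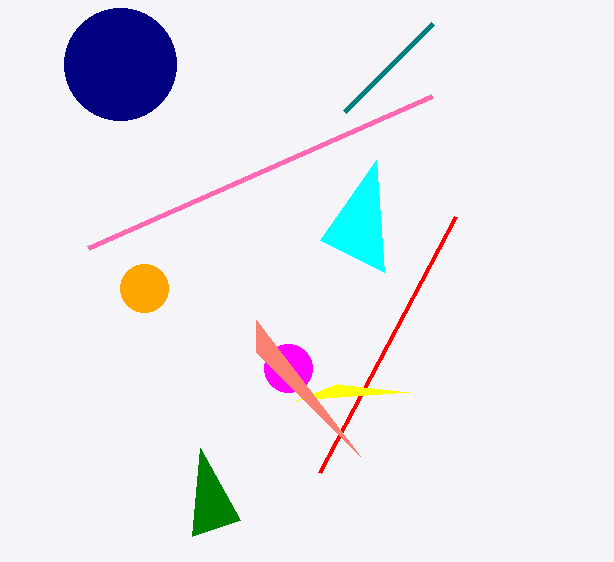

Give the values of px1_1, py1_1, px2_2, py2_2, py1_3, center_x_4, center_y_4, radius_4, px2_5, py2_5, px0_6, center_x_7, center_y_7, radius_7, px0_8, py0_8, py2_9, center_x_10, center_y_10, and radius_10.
px1_1 = 456
py1_1 = 216
px2_2 = 376
py2_2 = 160
py1_3 = 248
center_x_4 = 120
center_y_4 = 64
radius_4 = 56
px2_5 = 296
py2_5 = 400
px0_6 = 432
center_x_7 = 288
center_y_7 = 368
radius_7 = 24
px0_8 = 360
py0_8 = 456
py2_9 = 536
center_x_10 = 144
center_y_10 = 288
radius_10 = 24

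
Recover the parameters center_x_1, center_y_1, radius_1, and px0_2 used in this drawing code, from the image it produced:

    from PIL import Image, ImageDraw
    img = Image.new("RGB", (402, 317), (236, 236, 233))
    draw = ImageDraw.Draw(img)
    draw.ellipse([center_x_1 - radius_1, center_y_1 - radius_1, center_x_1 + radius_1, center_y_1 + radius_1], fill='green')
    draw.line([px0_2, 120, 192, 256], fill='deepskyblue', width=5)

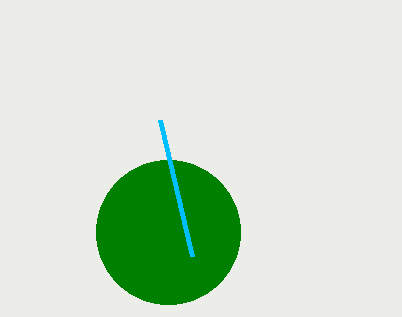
center_x_1 = 168, center_y_1 = 232, radius_1 = 72, px0_2 = 160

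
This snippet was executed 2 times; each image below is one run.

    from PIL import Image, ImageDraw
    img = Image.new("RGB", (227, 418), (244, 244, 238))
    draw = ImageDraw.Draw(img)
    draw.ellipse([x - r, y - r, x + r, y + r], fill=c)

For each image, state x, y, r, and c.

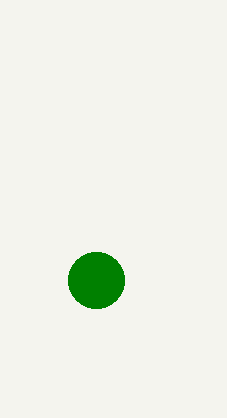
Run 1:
x = 96; y = 280; r = 28; c = 'green'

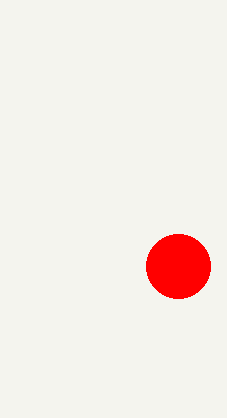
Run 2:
x = 178; y = 266; r = 32; c = 'red'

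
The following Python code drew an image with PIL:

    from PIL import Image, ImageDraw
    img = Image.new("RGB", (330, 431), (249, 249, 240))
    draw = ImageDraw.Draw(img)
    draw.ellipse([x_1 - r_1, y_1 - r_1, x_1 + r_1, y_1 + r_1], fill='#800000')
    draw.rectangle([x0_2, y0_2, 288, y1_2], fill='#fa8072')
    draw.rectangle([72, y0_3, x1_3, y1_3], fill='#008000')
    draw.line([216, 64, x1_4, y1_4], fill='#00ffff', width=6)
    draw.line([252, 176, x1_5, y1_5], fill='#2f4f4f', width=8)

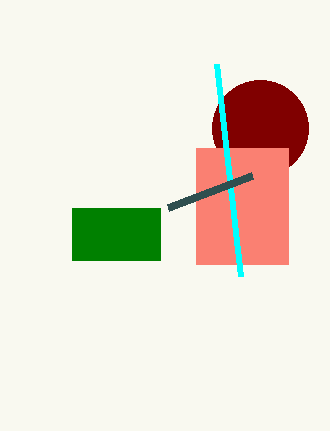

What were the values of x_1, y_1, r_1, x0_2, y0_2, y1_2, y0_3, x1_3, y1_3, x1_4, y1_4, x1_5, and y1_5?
x_1 = 260
y_1 = 128
r_1 = 48
x0_2 = 196
y0_2 = 148
y1_2 = 264
y0_3 = 208
x1_3 = 160
y1_3 = 260
x1_4 = 240
y1_4 = 276
x1_5 = 168
y1_5 = 208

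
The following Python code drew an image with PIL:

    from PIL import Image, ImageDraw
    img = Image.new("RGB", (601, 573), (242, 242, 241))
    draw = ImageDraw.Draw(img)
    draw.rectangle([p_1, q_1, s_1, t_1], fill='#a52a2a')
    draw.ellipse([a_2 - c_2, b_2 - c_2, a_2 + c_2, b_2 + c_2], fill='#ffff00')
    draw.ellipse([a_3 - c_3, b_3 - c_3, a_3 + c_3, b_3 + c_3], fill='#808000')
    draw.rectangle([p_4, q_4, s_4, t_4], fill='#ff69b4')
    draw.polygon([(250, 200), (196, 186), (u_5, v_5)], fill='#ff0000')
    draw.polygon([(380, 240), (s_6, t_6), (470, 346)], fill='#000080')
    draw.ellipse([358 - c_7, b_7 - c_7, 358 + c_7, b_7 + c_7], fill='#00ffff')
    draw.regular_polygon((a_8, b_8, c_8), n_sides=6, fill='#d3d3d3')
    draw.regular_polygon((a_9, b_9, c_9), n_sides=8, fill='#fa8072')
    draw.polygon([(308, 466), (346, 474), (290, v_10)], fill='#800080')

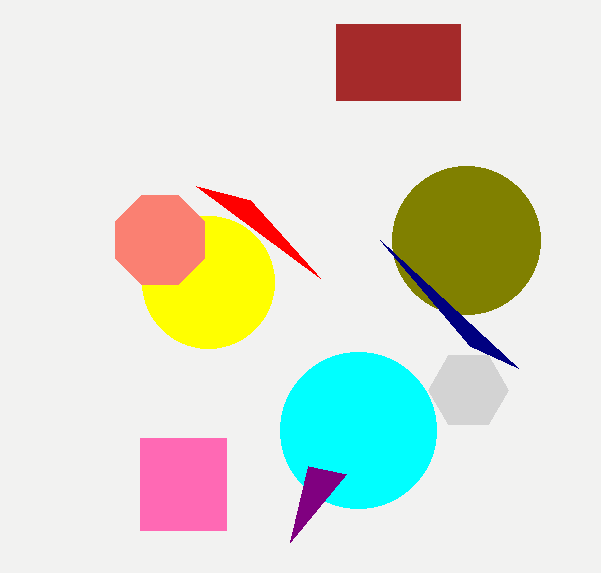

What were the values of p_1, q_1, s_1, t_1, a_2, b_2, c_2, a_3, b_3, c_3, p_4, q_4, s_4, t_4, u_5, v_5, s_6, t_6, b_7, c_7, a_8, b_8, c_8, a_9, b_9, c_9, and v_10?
p_1 = 336; q_1 = 24; s_1 = 460; t_1 = 100; a_2 = 208; b_2 = 282; c_2 = 66; a_3 = 466; b_3 = 240; c_3 = 74; p_4 = 140; q_4 = 438; s_4 = 226; t_4 = 530; u_5 = 320; v_5 = 278; s_6 = 518; t_6 = 368; b_7 = 430; c_7 = 78; a_8 = 468; b_8 = 390; c_8 = 40; a_9 = 160; b_9 = 240; c_9 = 48; v_10 = 542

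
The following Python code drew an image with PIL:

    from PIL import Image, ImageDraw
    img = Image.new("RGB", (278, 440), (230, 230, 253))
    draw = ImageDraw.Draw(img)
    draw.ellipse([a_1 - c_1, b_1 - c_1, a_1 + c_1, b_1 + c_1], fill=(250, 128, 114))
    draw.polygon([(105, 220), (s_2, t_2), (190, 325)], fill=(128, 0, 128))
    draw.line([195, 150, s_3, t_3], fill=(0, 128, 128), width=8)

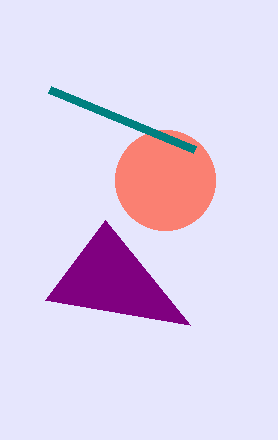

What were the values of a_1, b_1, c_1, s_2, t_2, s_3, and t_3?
a_1 = 165; b_1 = 180; c_1 = 50; s_2 = 45; t_2 = 300; s_3 = 50; t_3 = 90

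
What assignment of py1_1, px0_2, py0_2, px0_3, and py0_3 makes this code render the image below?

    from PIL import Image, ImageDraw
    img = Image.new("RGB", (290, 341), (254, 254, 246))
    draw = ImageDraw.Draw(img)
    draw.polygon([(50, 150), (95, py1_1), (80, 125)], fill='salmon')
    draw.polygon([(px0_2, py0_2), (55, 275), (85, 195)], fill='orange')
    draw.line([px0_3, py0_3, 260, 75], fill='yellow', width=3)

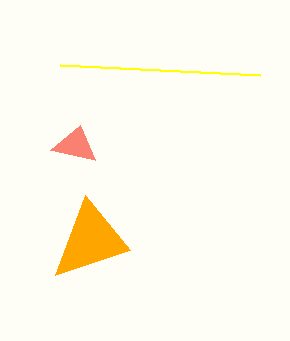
py1_1 = 160, px0_2 = 130, py0_2 = 250, px0_3 = 60, py0_3 = 65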